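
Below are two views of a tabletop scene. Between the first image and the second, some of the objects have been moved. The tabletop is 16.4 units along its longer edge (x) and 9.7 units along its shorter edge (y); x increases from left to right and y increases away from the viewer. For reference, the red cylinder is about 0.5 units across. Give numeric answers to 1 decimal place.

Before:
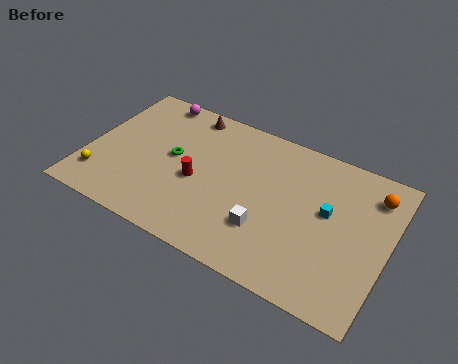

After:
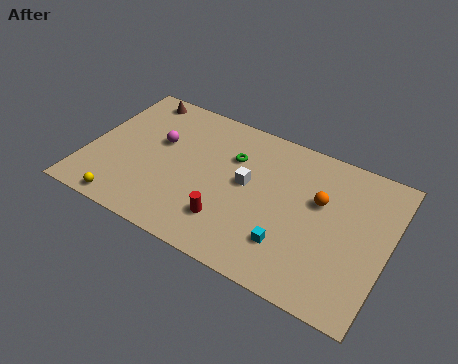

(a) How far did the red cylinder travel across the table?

2.7

The red cylinder was near (6.1, 4.2) before and (8.1, 2.4) after, so it travelled √(2.0² + 1.8²) ≈ 2.7 units.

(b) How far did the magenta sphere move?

3.0

From (2.9, 8.8) to (3.7, 5.9), the magenta sphere covered √(0.8² + 2.9²) ≈ 3.0 units.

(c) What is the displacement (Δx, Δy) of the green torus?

(3.1, 1.5)

From the two frames, the green torus sits at roughly (4.6, 5.2) before and (7.7, 6.7) after.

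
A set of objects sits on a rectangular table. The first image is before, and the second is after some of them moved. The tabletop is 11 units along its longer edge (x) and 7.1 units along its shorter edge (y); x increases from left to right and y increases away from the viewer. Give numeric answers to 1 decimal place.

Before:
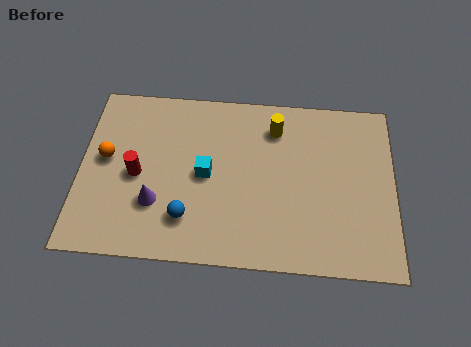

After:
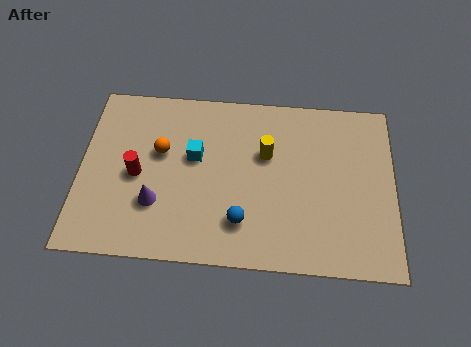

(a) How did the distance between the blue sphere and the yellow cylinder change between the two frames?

-2.0

The distance was about 4.9 in the first image and 2.9 in the second, so they moved 2.0 units closer together.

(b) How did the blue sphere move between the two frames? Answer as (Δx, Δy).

(1.9, 0.0)

From the two frames, the blue sphere sits at roughly (3.8, 1.7) before and (5.7, 1.7) after.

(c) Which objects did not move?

the purple cone and the red cylinder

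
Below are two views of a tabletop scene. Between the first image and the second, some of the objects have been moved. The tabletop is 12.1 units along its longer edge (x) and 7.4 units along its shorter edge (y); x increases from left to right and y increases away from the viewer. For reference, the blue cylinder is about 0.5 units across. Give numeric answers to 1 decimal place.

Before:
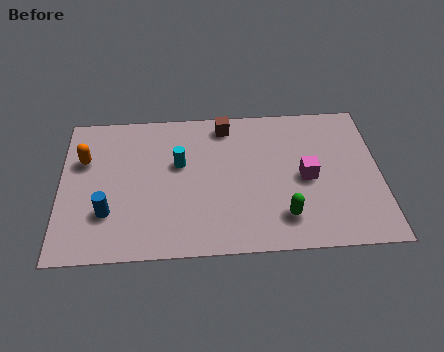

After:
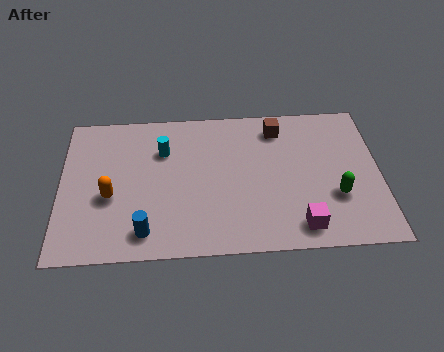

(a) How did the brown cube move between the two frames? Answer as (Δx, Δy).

(2.0, -0.3)

The brown cube started near (6.3, 6.4) and ended near (8.3, 6.1).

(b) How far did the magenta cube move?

2.4

The magenta cube moved from about (9.3, 3.5) to (9.0, 1.1), a distance of √(0.3² + 2.4²) ≈ 2.4.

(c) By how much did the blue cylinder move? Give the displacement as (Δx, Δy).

(1.4, -1.0)

The blue cylinder was at about (1.8, 2.2) and moved to about (3.2, 1.2).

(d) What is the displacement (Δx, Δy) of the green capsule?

(2.0, 0.9)

The green capsule started near (8.4, 1.6) and ended near (10.4, 2.5).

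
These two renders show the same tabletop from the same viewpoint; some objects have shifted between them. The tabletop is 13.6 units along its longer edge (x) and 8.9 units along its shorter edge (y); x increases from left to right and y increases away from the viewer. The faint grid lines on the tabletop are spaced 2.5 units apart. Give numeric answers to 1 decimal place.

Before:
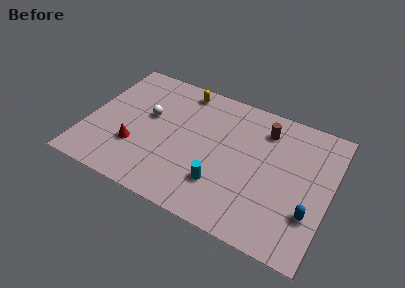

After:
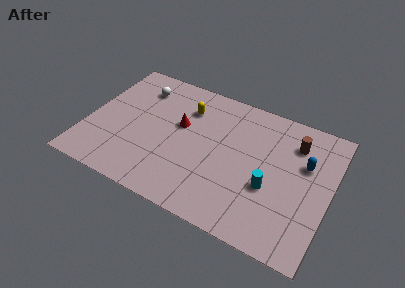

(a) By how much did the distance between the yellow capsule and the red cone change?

-4.1

Before: roughly 5.4 units apart; after: 1.3. That's 4.1 units closer together.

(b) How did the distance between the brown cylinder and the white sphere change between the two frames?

+2.3

They were about 6.6 units apart before and 8.9 after — 2.3 units further apart.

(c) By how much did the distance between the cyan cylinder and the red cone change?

+0.7

They were about 4.9 units apart before and 5.6 after — 0.7 units further apart.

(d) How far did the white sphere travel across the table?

2.0

From (3.3, 5.2) to (2.5, 7.0), the white sphere covered √(0.8² + 1.8²) ≈ 2.0 units.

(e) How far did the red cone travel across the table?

3.3

The red cone moved from about (2.9, 2.8) to (5.1, 5.3), a distance of √(2.2² + 2.5²) ≈ 3.3.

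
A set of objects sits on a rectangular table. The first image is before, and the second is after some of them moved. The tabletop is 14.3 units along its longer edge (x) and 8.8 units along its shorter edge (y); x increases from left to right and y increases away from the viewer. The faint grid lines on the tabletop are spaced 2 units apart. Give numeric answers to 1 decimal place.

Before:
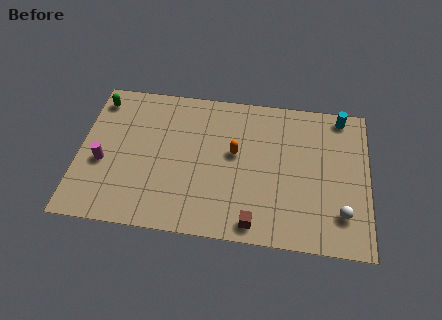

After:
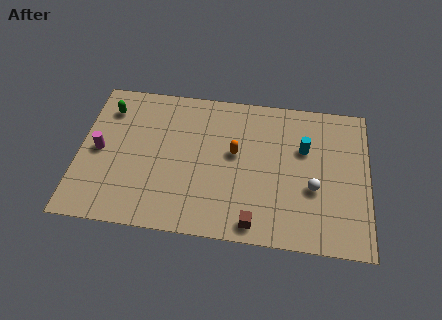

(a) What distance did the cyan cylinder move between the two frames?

2.8

The cyan cylinder was near (12.9, 7.9) before and (11.1, 5.7) after, so it travelled √(1.8² + 2.2²) ≈ 2.8 units.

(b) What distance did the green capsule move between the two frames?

0.7

The green capsule was near (0.8, 7.4) before and (1.3, 6.9) after, so it travelled √(0.5² + 0.5²) ≈ 0.7 units.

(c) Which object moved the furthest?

the cyan cylinder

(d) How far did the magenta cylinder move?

0.7

The magenta cylinder moved from about (1.2, 3.6) to (1.0, 4.3), a distance of √(0.2² + 0.7²) ≈ 0.7.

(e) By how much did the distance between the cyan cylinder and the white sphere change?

-3.4

They were about 5.8 units apart before and 2.4 after — 3.4 units closer together.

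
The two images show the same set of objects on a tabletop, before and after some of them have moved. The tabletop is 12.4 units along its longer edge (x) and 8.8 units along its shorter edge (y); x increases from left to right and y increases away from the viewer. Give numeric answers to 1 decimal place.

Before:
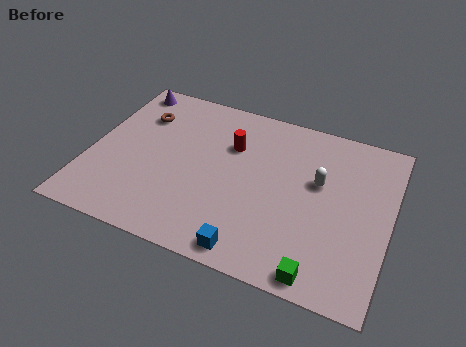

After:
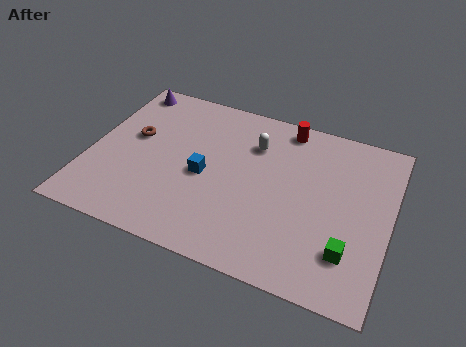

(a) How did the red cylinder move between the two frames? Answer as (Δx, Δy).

(2.1, 1.8)

From the two frames, the red cylinder sits at roughly (5.7, 6.0) before and (7.8, 7.8) after.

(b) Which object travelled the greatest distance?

the blue cube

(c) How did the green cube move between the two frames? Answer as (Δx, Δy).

(1.0, 1.4)

From the two frames, the green cube sits at roughly (9.9, 0.8) before and (10.9, 2.2) after.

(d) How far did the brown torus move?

1.3

The brown torus was near (1.8, 6.4) before and (1.7, 5.1) after, so it travelled √(0.1² + 1.3²) ≈ 1.3 units.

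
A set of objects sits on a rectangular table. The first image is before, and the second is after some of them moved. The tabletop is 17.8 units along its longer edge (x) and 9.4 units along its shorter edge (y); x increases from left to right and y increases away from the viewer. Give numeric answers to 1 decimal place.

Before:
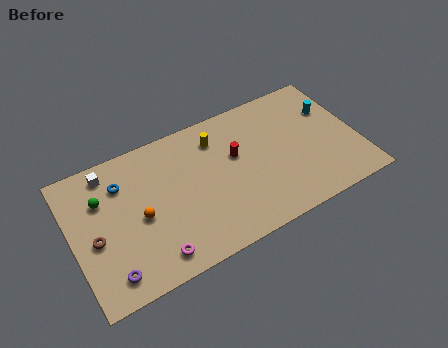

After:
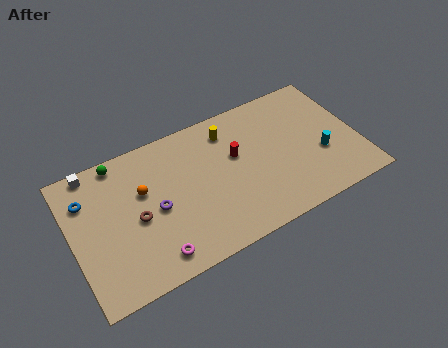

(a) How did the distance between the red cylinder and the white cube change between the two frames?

+1.0

They were about 8.1 units apart before and 9.1 after — 1.0 units further apart.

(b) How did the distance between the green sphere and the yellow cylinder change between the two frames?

-0.5

Before: roughly 7.4 units apart; after: 6.9. That's 0.5 units closer together.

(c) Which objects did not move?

the magenta torus and the red cylinder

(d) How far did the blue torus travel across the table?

2.2

The blue torus moved from about (3.3, 7.0) to (1.1, 6.9), a distance of √(2.2² + 0.1²) ≈ 2.2.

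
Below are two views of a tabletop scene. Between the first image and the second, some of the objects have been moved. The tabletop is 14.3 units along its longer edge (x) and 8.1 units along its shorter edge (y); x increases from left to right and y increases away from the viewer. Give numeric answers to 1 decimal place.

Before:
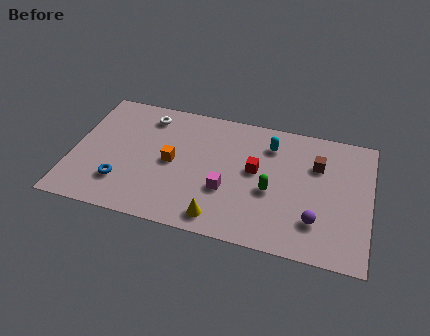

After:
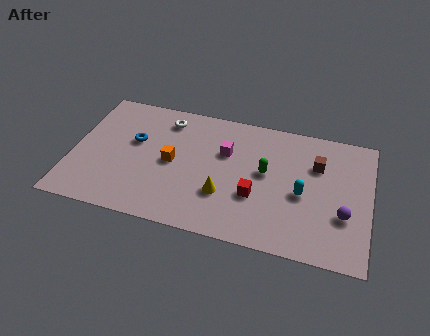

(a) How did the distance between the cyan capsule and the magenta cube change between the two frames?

+0.3

The distance was about 3.9 in the first image and 4.2 in the second, so they moved 0.3 units further apart.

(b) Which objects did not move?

the brown cube and the orange cube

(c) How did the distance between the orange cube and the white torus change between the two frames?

-0.3

They were about 3.0 units apart before and 2.7 after — 0.3 units closer together.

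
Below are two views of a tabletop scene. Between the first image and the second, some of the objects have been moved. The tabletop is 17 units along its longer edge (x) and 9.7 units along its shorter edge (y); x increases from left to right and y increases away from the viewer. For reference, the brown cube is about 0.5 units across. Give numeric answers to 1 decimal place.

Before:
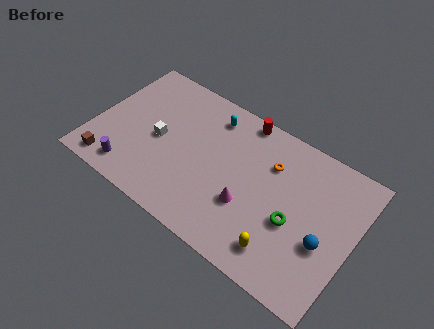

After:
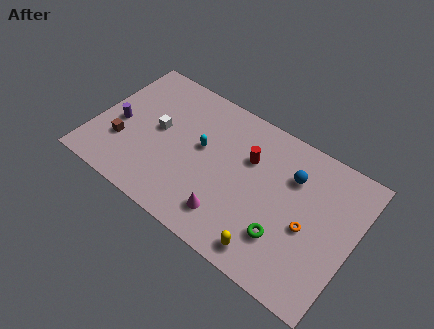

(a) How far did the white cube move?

0.6

The white cube was near (4.2, 4.6) before and (4.0, 5.2) after, so it travelled √(0.2² + 0.6²) ≈ 0.6 units.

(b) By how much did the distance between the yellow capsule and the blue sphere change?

+2.5

They were about 3.1 units apart before and 5.6 after — 2.5 units further apart.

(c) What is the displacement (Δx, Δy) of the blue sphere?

(-2.6, 3.1)

The blue sphere was at about (15.3, 3.8) and moved to about (12.7, 6.9).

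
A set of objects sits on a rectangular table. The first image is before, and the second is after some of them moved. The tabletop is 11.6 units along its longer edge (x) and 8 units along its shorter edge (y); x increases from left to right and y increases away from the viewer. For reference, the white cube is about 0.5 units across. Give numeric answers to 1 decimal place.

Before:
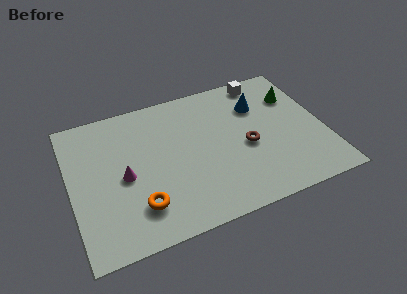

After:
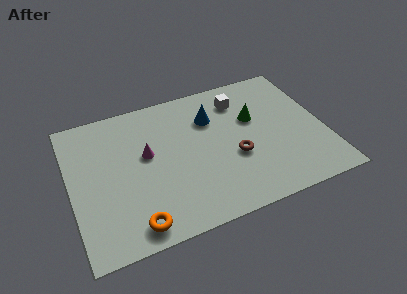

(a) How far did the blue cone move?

2.2

The blue cone moved from about (8.8, 5.7) to (6.6, 5.7), a distance of √(2.2² + 0.0²) ≈ 2.2.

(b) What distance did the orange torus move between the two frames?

0.9

The orange torus was near (2.9, 1.9) before and (2.6, 1.0) after, so it travelled √(0.3² + 0.9²) ≈ 0.9 units.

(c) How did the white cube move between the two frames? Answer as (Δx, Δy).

(-1.2, -0.8)

The white cube was at about (9.2, 7.1) and moved to about (8.0, 6.3).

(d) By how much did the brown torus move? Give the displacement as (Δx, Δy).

(-0.6, -0.4)

The brown torus started near (8.0, 3.5) and ended near (7.4, 3.1).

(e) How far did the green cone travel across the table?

2.1

From (10.5, 5.7) to (8.5, 5.0), the green cone covered √(2.0² + 0.7²) ≈ 2.1 units.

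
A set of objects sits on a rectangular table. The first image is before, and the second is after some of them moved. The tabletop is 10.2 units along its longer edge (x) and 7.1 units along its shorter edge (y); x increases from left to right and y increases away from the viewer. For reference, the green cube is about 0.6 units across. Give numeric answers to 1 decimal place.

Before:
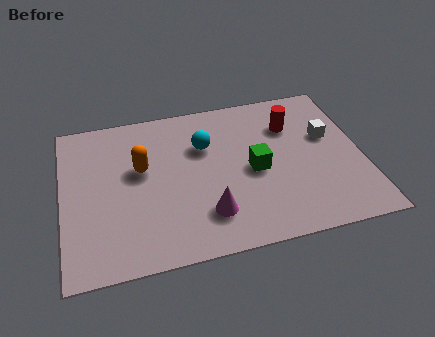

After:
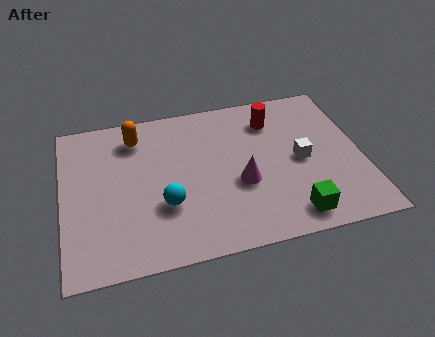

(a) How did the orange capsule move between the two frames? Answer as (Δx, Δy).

(-0.1, 1.5)

From the two frames, the orange capsule sits at roughly (2.7, 4.2) before and (2.6, 5.7) after.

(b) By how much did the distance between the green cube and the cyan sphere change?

+2.2

Before: roughly 2.2 units apart; after: 4.4. That's 2.2 units further apart.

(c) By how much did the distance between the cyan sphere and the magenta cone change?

-0.5

They were about 3.1 units apart before and 2.6 after — 0.5 units closer together.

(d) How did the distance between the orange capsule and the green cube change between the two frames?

+3.0

The distance was about 3.9 in the first image and 6.9 in the second, so they moved 3.0 units further apart.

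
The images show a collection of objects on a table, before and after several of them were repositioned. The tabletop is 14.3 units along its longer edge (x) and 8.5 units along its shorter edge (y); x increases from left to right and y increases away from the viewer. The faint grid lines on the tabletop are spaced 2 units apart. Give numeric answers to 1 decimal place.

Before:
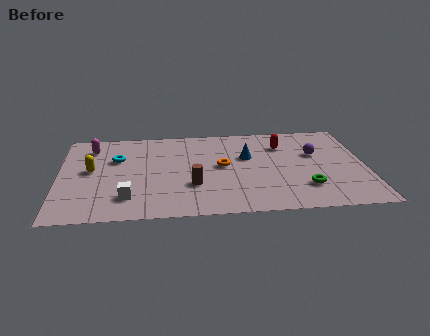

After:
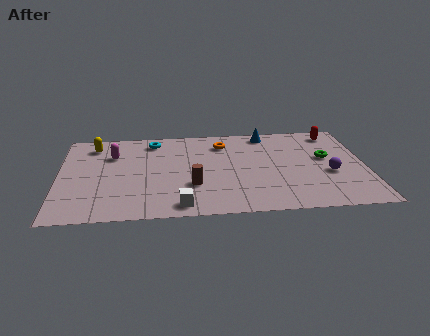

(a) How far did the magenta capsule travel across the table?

1.3

The magenta capsule moved from about (1.5, 6.8) to (2.5, 6.0), a distance of √(1.0² + 0.8²) ≈ 1.3.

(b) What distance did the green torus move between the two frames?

2.9

The green torus was near (11.4, 2.2) before and (12.5, 4.9) after, so it travelled √(1.1² + 2.7²) ≈ 2.9 units.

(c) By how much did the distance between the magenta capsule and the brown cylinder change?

-1.3

The distance was about 6.2 in the first image and 4.9 in the second, so they moved 1.3 units closer together.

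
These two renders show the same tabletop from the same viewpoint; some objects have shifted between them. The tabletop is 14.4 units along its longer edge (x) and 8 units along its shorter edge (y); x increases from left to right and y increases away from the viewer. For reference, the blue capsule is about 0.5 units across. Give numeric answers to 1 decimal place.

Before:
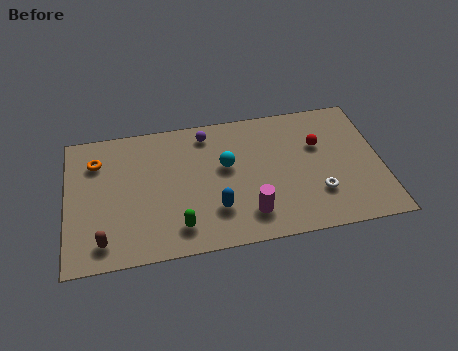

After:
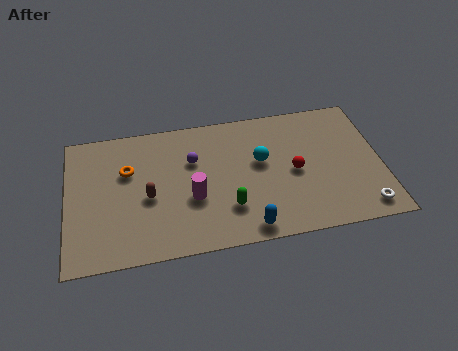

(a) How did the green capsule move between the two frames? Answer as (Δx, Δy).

(2.3, 0.7)

The green capsule started near (5.0, 1.5) and ended near (7.3, 2.2).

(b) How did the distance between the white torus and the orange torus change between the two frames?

+0.7

The distance was about 10.7 in the first image and 11.4 in the second, so they moved 0.7 units further apart.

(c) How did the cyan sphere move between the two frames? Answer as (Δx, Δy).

(1.6, 0.0)

From the two frames, the cyan sphere sits at roughly (7.3, 4.7) before and (8.9, 4.7) after.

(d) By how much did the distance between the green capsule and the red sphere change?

-4.1

They were about 7.6 units apart before and 3.5 after — 4.1 units closer together.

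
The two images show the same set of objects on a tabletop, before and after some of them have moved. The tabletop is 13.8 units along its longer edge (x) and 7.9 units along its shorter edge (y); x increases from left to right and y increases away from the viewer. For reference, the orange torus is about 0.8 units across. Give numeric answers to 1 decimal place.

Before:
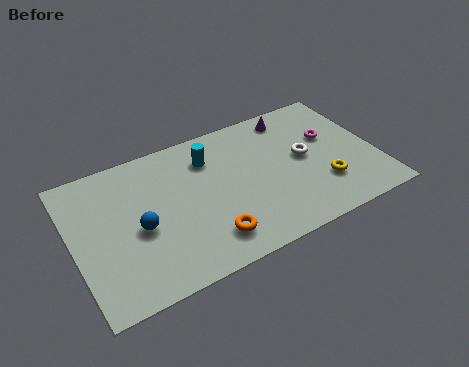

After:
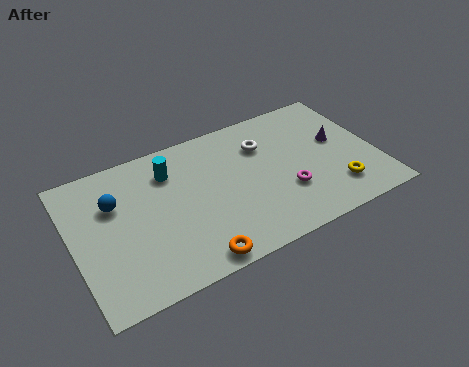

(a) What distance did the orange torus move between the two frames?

1.1

The orange torus was near (5.8, 1.6) before and (5.0, 0.8) after, so it travelled √(0.8² + 0.8²) ≈ 1.1 units.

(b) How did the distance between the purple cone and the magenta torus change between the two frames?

+0.9

Before: roughly 2.4 units apart; after: 3.3. That's 0.9 units further apart.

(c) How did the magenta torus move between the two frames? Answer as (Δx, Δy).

(-2.4, -2.3)

The magenta torus started near (11.9, 4.9) and ended near (9.5, 2.6).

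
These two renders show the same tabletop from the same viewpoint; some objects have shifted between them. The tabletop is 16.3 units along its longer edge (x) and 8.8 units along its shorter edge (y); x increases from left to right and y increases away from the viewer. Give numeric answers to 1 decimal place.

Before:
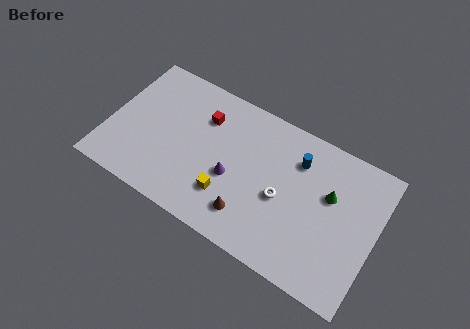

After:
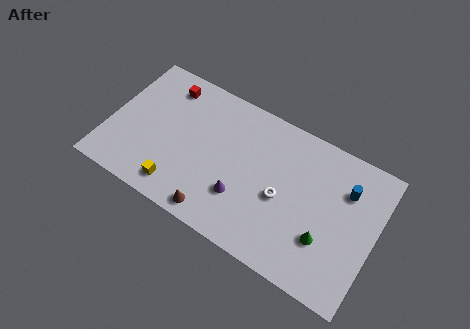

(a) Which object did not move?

the white torus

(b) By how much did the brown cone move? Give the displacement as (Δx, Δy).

(-1.9, -0.9)

From the two frames, the brown cone sits at roughly (9.0, 1.9) before and (7.1, 1.0) after.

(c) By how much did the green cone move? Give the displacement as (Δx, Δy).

(0.1, -2.7)

The green cone started near (13.4, 5.5) and ended near (13.5, 2.8).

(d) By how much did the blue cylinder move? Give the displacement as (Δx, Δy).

(3.0, -0.3)

From the two frames, the blue cylinder sits at roughly (11.3, 6.6) before and (14.3, 6.3) after.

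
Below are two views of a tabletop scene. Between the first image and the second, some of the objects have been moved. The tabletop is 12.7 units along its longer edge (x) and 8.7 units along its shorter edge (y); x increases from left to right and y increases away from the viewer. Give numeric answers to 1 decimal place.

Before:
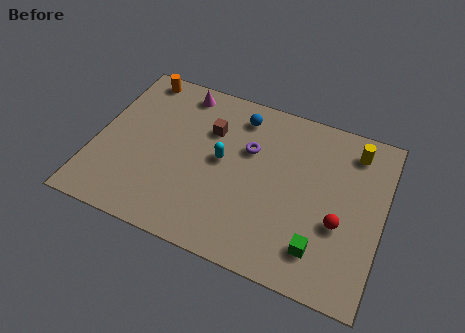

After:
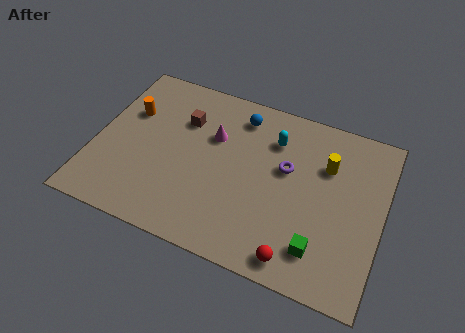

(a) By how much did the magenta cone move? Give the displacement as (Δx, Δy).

(1.7, -1.9)

From the two frames, the magenta cone sits at roughly (3.4, 7.6) before and (5.1, 5.7) after.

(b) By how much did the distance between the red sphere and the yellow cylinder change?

+1.2

They were about 3.9 units apart before and 5.1 after — 1.2 units further apart.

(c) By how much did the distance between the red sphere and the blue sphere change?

+0.8

They were about 6.2 units apart before and 7.0 after — 0.8 units further apart.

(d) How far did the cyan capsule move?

2.8

The cyan capsule moved from about (5.6, 4.6) to (7.7, 6.5), a distance of √(2.1² + 1.9²) ≈ 2.8.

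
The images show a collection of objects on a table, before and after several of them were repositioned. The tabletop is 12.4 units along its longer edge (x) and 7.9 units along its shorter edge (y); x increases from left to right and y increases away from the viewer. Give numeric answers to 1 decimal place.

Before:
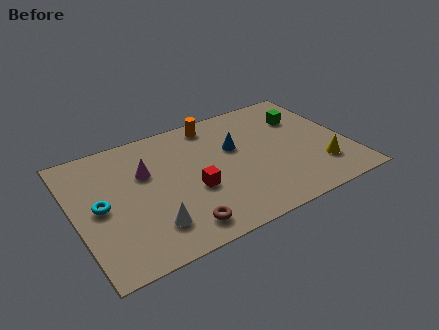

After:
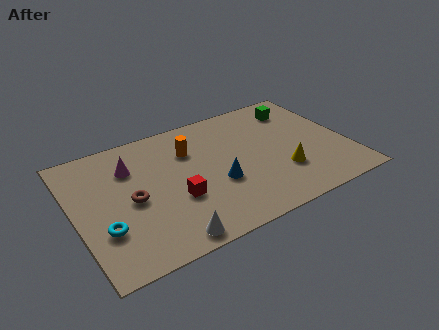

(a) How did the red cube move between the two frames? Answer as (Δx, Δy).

(-0.8, -0.2)

The red cube was at about (5.2, 3.1) and moved to about (4.4, 2.9).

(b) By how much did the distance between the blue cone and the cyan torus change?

-1.2

The distance was about 6.4 in the first image and 5.2 in the second, so they moved 1.2 units closer together.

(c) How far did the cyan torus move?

1.4

The cyan torus was near (1.1, 3.9) before and (1.1, 2.5) after, so it travelled √(0.0² + 1.4²) ≈ 1.4 units.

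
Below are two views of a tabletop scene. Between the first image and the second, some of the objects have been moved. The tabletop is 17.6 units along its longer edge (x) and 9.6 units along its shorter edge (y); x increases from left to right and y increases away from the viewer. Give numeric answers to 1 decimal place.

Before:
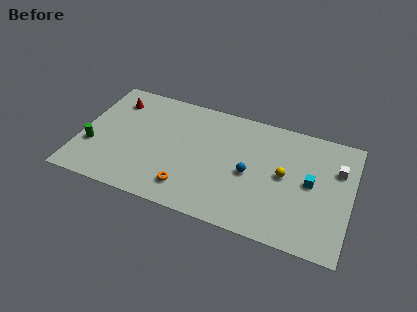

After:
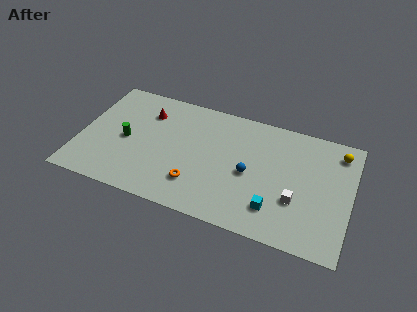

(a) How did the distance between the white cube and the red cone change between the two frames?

-3.9

The distance was about 14.7 in the first image and 10.8 in the second, so they moved 3.9 units closer together.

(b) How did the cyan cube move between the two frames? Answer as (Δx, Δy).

(-2.1, -2.8)

The cyan cube started near (15.0, 5.0) and ended near (12.9, 2.2).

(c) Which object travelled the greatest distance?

the yellow sphere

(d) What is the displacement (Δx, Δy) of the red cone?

(2.2, -0.4)

From the two frames, the red cone sits at roughly (1.9, 7.6) before and (4.1, 7.2) after.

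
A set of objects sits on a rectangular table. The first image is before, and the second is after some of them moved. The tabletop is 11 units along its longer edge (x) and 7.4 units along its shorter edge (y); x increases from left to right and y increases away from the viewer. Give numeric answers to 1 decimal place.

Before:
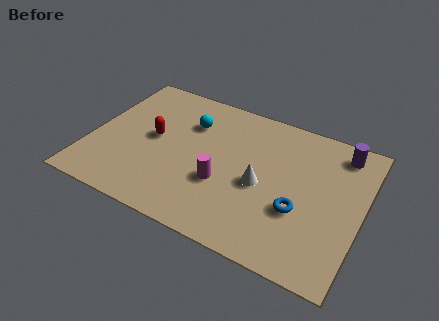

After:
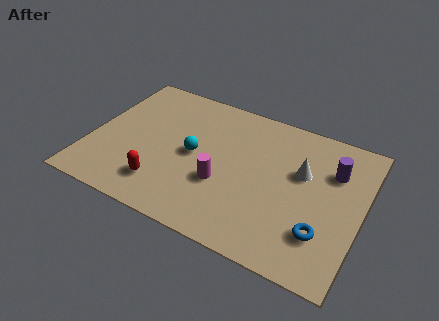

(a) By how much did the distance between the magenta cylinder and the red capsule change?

-0.7

Before: roughly 3.2 units apart; after: 2.5. That's 0.7 units closer together.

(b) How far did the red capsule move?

2.4

The red capsule was near (2.5, 3.9) before and (3.2, 1.6) after, so it travelled √(0.7² + 2.3²) ≈ 2.4 units.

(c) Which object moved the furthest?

the red capsule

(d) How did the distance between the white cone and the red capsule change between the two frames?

+1.6

They were about 4.5 units apart before and 6.1 after — 1.6 units further apart.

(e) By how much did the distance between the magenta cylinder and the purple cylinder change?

-0.8

The distance was about 5.7 in the first image and 4.9 in the second, so they moved 0.8 units closer together.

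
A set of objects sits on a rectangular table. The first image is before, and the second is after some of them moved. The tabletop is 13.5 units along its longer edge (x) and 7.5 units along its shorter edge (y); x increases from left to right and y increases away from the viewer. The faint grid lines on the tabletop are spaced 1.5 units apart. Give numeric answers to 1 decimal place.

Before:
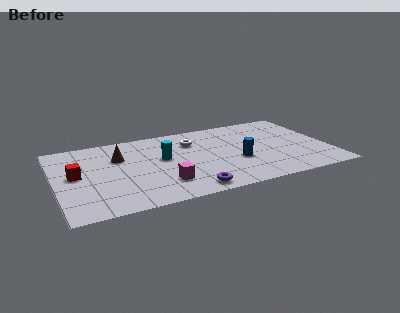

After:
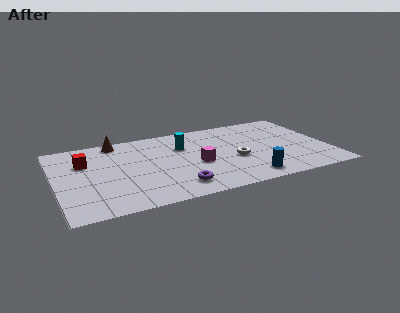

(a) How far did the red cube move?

1.2

The red cube moved from about (1.0, 4.0) to (1.5, 5.1), a distance of √(0.5² + 1.1²) ≈ 1.2.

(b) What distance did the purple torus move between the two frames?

0.8

The purple torus moved from about (6.3, 0.9) to (5.7, 1.4), a distance of √(0.6² + 0.5²) ≈ 0.8.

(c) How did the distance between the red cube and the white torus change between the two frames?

+1.5

They were about 6.1 units apart before and 7.6 after — 1.5 units further apart.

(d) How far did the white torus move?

3.1

The white torus moved from about (6.9, 5.5) to (8.8, 3.1), a distance of √(1.9² + 2.4²) ≈ 3.1.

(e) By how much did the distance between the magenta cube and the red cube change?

+1.1

Before: roughly 4.6 units apart; after: 5.7. That's 1.1 units further apart.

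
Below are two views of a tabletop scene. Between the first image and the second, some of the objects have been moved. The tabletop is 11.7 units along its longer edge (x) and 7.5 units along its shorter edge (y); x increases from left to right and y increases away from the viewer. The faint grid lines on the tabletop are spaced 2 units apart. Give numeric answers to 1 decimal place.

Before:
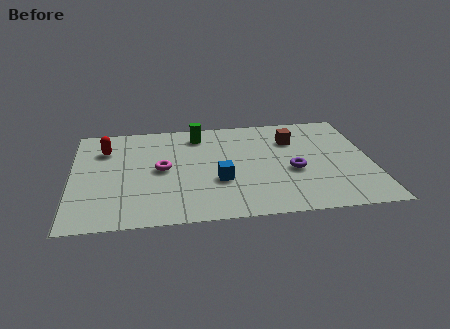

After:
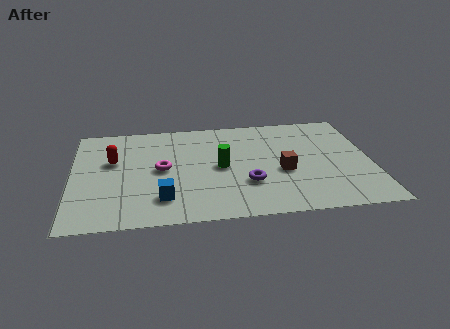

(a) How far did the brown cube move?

2.4

From (8.7, 5.4) to (8.2, 3.1), the brown cube covered √(0.5² + 2.3²) ≈ 2.4 units.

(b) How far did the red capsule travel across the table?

0.9

The red capsule was near (1.3, 5.5) before and (1.6, 4.6) after, so it travelled √(0.3² + 0.9²) ≈ 0.9 units.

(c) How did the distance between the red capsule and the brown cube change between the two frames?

-0.6

Before: roughly 7.4 units apart; after: 6.8. That's 0.6 units closer together.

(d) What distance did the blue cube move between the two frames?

2.4

From (5.7, 2.7) to (3.5, 1.7), the blue cube covered √(2.2² + 1.0²) ≈ 2.4 units.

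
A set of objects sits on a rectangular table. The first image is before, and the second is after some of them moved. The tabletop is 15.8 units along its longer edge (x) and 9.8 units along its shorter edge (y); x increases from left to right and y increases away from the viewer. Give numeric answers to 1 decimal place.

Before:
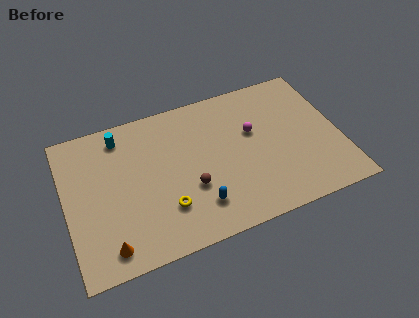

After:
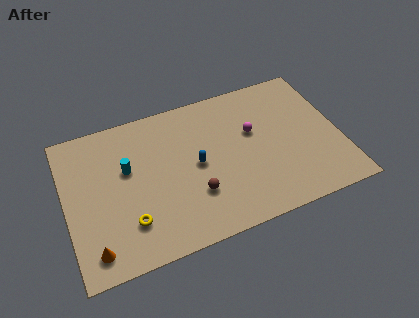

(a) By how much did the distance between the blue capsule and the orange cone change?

+1.8

Before: roughly 5.3 units apart; after: 7.1. That's 1.8 units further apart.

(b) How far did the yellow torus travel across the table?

2.1

The yellow torus was near (5.5, 2.7) before and (3.4, 2.5) after, so it travelled √(2.1² + 0.2²) ≈ 2.1 units.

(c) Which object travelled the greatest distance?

the blue capsule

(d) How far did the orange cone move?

0.8

The orange cone moved from about (2.1, 1.4) to (1.3, 1.5), a distance of √(0.8² + 0.1²) ≈ 0.8.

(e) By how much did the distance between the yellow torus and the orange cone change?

-1.3

The distance was about 3.6 in the first image and 2.3 in the second, so they moved 1.3 units closer together.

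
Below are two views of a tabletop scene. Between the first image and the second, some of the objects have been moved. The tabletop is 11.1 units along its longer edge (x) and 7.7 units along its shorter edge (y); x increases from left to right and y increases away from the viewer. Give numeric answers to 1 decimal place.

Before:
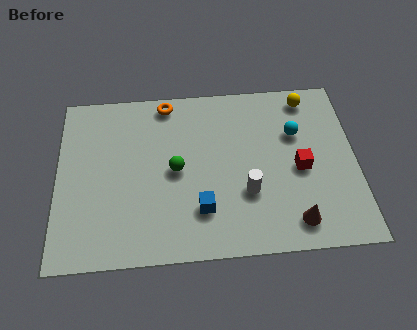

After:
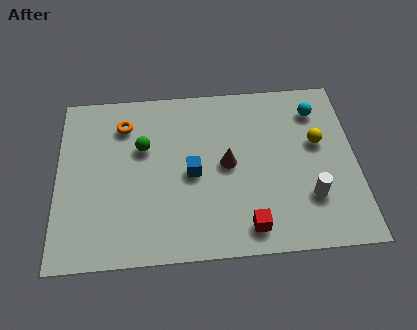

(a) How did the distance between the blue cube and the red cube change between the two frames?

-0.8

They were about 4.0 units apart before and 3.2 after — 0.8 units closer together.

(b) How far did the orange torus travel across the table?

1.8

From (4.1, 6.9) to (2.5, 6.0), the orange torus covered √(1.6² + 0.9²) ≈ 1.8 units.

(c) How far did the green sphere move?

1.6

The green sphere was near (4.4, 3.8) before and (3.2, 4.9) after, so it travelled √(1.2² + 1.1²) ≈ 1.6 units.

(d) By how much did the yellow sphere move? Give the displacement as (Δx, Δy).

(0.3, -2.1)

The yellow sphere was at about (9.4, 6.7) and moved to about (9.7, 4.6).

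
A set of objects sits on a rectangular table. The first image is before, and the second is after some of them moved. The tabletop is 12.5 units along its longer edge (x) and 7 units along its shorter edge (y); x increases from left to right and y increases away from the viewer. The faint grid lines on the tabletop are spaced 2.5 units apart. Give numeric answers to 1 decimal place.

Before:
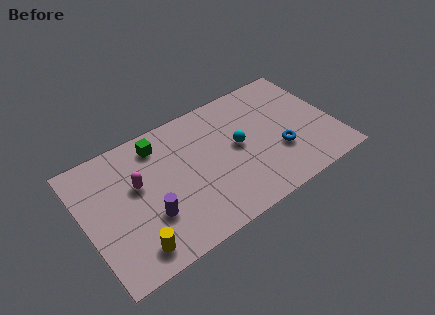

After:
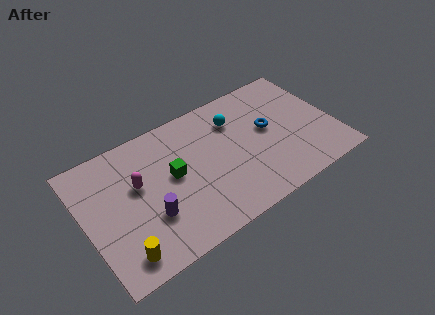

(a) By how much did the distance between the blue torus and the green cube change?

-1.7

Before: roughly 6.6 units apart; after: 4.9. That's 1.7 units closer together.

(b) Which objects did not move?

the magenta capsule and the purple cylinder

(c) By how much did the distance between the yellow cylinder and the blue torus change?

+0.7

They were about 7.7 units apart before and 8.4 after — 0.7 units further apart.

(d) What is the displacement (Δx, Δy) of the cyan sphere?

(0.1, 1.5)

The cyan sphere was at about (7.7, 3.7) and moved to about (7.8, 5.2).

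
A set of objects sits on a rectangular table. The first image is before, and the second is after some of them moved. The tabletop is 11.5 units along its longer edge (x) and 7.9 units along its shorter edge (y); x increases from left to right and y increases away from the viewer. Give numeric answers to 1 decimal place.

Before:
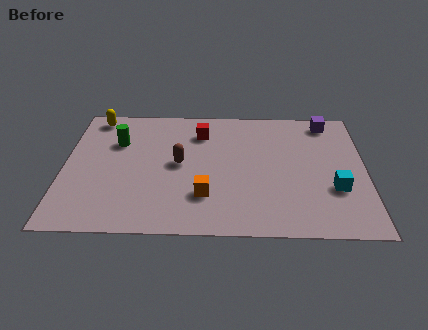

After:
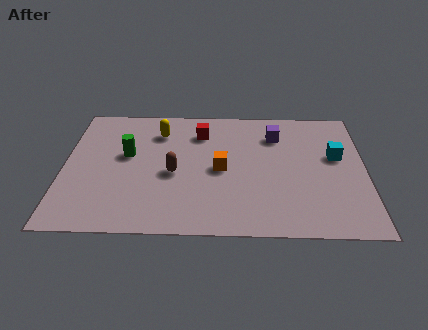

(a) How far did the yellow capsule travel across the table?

2.7

The yellow capsule was near (1.1, 7.0) before and (3.6, 6.1) after, so it travelled √(2.5² + 0.9²) ≈ 2.7 units.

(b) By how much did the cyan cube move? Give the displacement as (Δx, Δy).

(0.1, 2.0)

The cyan cube was at about (10.3, 2.7) and moved to about (10.4, 4.7).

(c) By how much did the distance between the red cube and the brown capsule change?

+0.6

They were about 2.2 units apart before and 2.8 after — 0.6 units further apart.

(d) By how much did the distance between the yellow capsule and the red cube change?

-2.6

Before: roughly 4.2 units apart; after: 1.6. That's 2.6 units closer together.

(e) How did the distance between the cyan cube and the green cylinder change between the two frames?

-0.7

The distance was about 8.7 in the first image and 8.0 in the second, so they moved 0.7 units closer together.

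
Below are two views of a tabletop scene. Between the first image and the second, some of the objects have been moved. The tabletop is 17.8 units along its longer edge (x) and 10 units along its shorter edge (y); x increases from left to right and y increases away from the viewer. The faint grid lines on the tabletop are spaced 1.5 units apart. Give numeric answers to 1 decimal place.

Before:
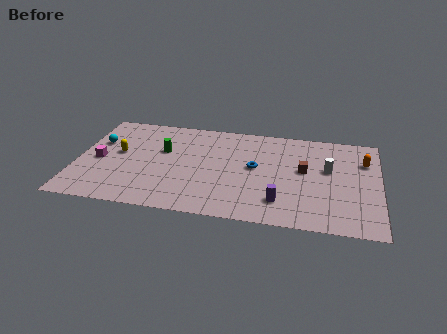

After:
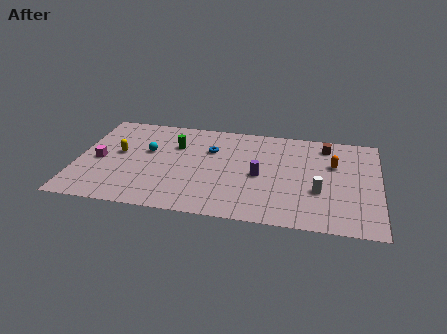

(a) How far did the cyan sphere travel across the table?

3.0

From (1.1, 6.5) to (4.1, 6.0), the cyan sphere covered √(3.0² + 0.5²) ≈ 3.0 units.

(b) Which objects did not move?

the magenta cube and the yellow capsule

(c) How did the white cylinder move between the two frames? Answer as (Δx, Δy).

(-0.5, -2.3)

The white cylinder was at about (14.8, 5.9) and moved to about (14.3, 3.6).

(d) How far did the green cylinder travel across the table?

1.0

The green cylinder was near (5.0, 6.2) before and (5.7, 6.9) after, so it travelled √(0.7² + 0.7²) ≈ 1.0 units.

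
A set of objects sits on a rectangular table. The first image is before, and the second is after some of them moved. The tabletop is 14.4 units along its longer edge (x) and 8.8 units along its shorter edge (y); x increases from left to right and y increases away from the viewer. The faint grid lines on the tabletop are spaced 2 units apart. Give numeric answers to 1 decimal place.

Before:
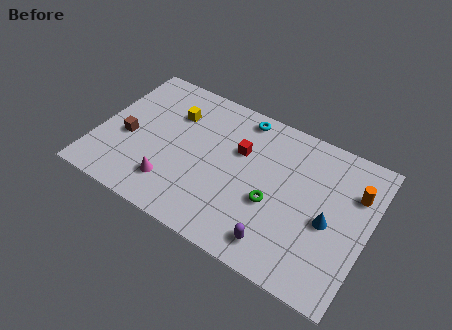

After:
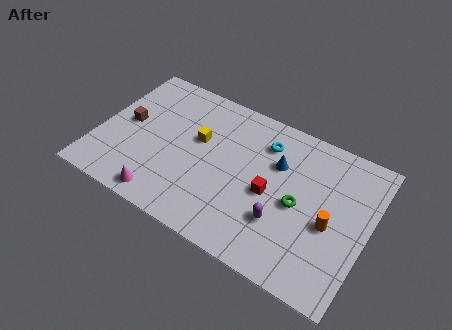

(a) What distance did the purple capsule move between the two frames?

1.3

The purple capsule was near (10.1, 1.4) before and (10.1, 2.7) after, so it travelled √(0.0² + 1.3²) ≈ 1.3 units.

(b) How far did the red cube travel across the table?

2.5

The red cube was near (7.4, 5.7) before and (9.3, 4.0) after, so it travelled √(1.9² + 1.7²) ≈ 2.5 units.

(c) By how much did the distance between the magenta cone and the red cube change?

+1.3

Before: roughly 4.8 units apart; after: 6.1. That's 1.3 units further apart.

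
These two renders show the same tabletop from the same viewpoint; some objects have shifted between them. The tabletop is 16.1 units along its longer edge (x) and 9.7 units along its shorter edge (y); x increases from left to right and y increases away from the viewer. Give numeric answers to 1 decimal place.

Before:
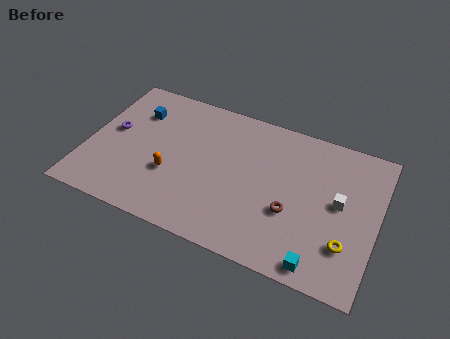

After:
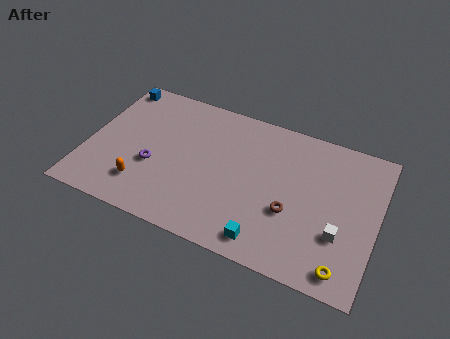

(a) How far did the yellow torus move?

1.5

The yellow torus was near (14.6, 2.7) before and (14.6, 1.2) after, so it travelled √(0.0² + 1.5²) ≈ 1.5 units.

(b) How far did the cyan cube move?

2.9

The cyan cube moved from about (13.3, 1.0) to (10.4, 1.3), a distance of √(2.9² + 0.3²) ≈ 2.9.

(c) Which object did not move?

the brown torus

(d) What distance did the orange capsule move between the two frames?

1.9

From (4.8, 3.5) to (3.4, 2.2), the orange capsule covered √(1.4² + 1.3²) ≈ 1.9 units.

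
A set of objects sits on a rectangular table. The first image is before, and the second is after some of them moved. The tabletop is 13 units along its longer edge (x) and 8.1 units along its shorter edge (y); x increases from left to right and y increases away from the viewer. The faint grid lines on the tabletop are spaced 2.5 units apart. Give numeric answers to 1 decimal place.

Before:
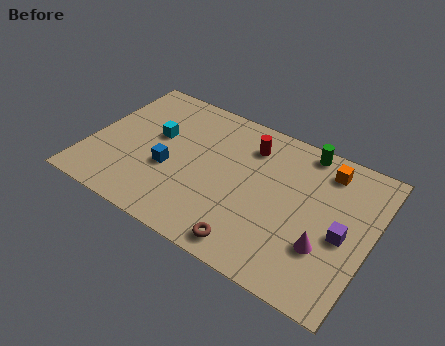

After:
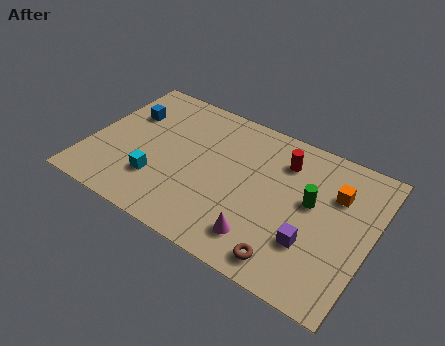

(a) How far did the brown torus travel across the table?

1.7

The brown torus was near (8.0, 1.0) before and (9.7, 1.1) after, so it travelled √(1.7² + 0.1²) ≈ 1.7 units.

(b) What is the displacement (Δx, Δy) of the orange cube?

(0.6, -1.1)

From the two frames, the orange cube sits at roughly (10.6, 6.7) before and (11.2, 5.6) after.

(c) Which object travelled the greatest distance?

the blue cube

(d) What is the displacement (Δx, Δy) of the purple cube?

(-1.3, -1.1)

From the two frames, the purple cube sits at roughly (11.8, 3.6) before and (10.5, 2.5) after.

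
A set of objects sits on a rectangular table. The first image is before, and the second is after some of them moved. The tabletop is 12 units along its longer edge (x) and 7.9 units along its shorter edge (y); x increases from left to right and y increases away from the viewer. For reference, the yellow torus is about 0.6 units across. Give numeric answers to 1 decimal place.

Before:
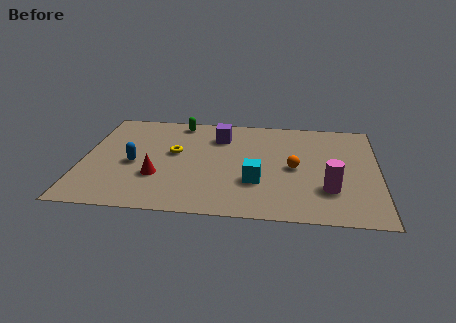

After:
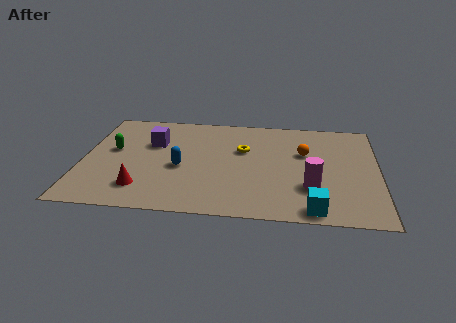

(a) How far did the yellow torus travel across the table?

2.8

The yellow torus was near (3.7, 4.5) before and (6.5, 5.0) after, so it travelled √(2.8² + 0.5²) ≈ 2.8 units.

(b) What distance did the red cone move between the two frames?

1.1

From (3.1, 2.6) to (2.5, 1.7), the red cone covered √(0.6² + 0.9²) ≈ 1.1 units.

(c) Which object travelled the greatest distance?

the green capsule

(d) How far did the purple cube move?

2.8

The purple cube was near (5.5, 6.0) before and (2.8, 5.2) after, so it travelled √(2.7² + 0.8²) ≈ 2.8 units.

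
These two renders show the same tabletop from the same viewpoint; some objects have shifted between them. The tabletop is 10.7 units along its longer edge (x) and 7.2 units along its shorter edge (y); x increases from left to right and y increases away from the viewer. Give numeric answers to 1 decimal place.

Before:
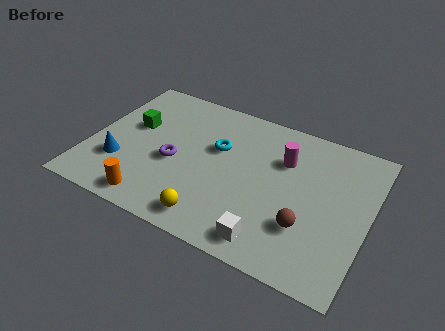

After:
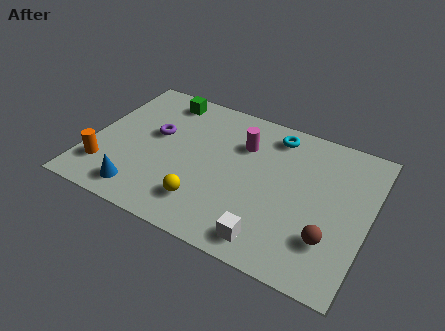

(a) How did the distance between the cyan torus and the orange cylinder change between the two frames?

+3.3

The distance was about 4.1 in the first image and 7.4 in the second, so they moved 3.3 units further apart.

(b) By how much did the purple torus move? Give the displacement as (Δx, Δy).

(-0.9, 1.1)

The purple torus started near (3.3, 3.1) and ended near (2.4, 4.2).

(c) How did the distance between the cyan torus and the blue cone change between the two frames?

+2.5

The distance was about 4.2 in the first image and 6.7 in the second, so they moved 2.5 units further apart.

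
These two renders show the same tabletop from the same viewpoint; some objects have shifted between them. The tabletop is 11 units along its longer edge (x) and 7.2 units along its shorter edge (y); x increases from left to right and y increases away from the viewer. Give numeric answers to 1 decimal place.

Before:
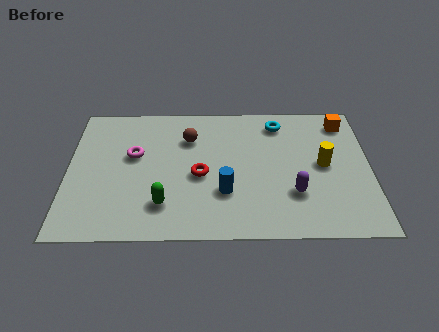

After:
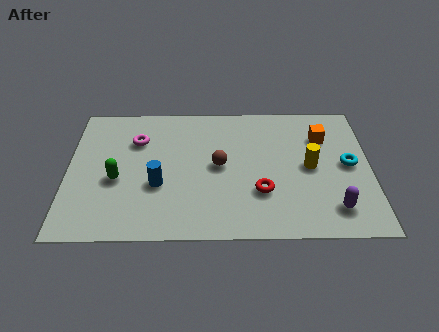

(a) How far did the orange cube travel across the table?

1.1

From (10.1, 6.0) to (9.3, 5.2), the orange cube covered √(0.8² + 0.8²) ≈ 1.1 units.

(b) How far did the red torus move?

2.4

From (4.8, 3.2) to (7.0, 2.3), the red torus covered √(2.2² + 0.9²) ≈ 2.4 units.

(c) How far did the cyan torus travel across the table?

3.4

The cyan torus was near (7.7, 6.0) before and (10.2, 3.7) after, so it travelled √(2.5² + 2.3²) ≈ 3.4 units.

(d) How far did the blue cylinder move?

2.4

The blue cylinder moved from about (5.7, 2.3) to (3.3, 2.7), a distance of √(2.4² + 0.4²) ≈ 2.4.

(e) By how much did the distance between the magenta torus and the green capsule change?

-0.6

They were about 2.8 units apart before and 2.2 after — 0.6 units closer together.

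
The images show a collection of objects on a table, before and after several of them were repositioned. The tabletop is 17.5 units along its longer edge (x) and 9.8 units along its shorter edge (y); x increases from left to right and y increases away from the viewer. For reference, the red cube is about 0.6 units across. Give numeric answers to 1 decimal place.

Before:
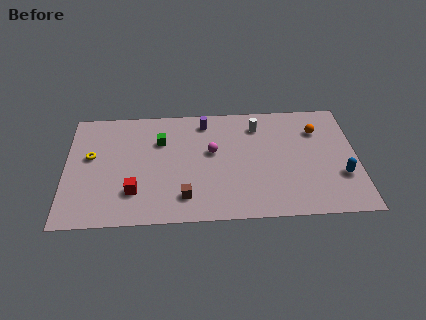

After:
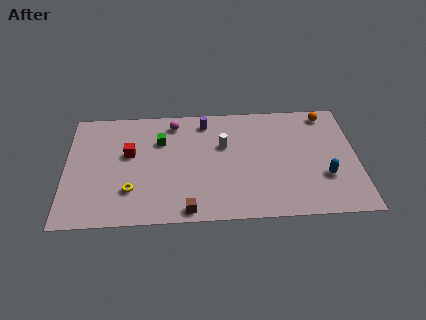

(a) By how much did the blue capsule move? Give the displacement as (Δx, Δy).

(-1.0, 0.0)

From the two frames, the blue capsule sits at roughly (16.5, 3.2) before and (15.5, 3.2) after.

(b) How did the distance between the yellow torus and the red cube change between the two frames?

-0.9

Before: roughly 4.0 units apart; after: 3.1. That's 0.9 units closer together.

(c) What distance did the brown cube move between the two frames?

1.1

The brown cube was near (7.1, 2.0) before and (7.3, 0.9) after, so it travelled √(0.2² + 1.1²) ≈ 1.1 units.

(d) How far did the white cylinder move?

2.6

The white cylinder was near (11.6, 7.8) before and (9.5, 6.2) after, so it travelled √(2.1² + 1.6²) ≈ 2.6 units.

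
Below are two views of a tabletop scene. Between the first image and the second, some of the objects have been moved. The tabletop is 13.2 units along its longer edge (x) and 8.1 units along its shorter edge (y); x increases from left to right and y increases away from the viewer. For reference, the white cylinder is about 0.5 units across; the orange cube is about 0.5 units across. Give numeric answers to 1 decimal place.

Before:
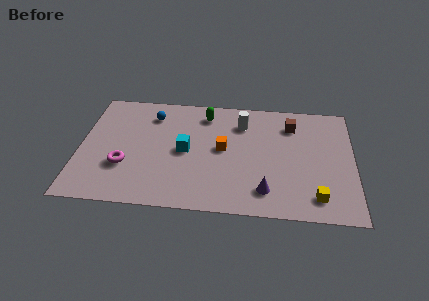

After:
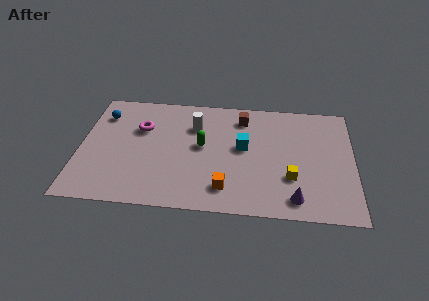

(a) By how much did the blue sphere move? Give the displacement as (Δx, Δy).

(-2.4, -0.2)

From the two frames, the blue sphere sits at roughly (3.4, 6.4) before and (1.0, 6.2) after.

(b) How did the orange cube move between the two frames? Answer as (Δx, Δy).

(0.2, -2.7)

The orange cube started near (6.9, 4.3) and ended near (7.1, 1.6).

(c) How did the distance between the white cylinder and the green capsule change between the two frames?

-0.4

Before: roughly 1.9 units apart; after: 1.5. That's 0.4 units closer together.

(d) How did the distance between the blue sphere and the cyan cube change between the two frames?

+4.2

Before: roughly 2.9 units apart; after: 7.1. That's 4.2 units further apart.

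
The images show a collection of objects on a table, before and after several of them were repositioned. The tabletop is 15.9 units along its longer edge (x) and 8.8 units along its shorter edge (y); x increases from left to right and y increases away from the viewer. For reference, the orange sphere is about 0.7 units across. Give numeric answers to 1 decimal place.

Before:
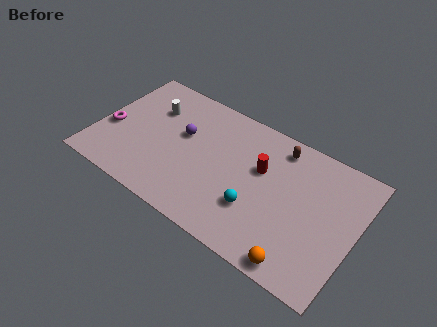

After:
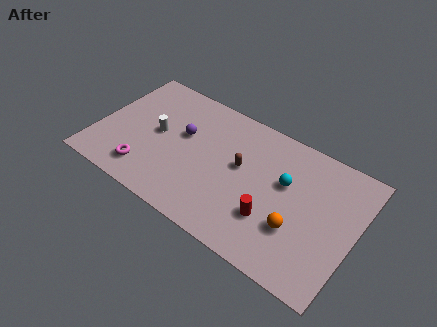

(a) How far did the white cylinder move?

1.7

The white cylinder was near (3.0, 6.2) before and (3.6, 4.6) after, so it travelled √(0.6² + 1.6²) ≈ 1.7 units.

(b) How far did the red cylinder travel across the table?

3.0

The red cylinder moved from about (10.0, 5.5) to (11.1, 2.7), a distance of √(1.1² + 2.8²) ≈ 3.0.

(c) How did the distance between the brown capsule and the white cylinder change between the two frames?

-2.7

The distance was about 7.9 in the first image and 5.2 in the second, so they moved 2.7 units closer together.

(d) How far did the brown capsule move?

3.2

The brown capsule was near (10.8, 7.5) before and (8.8, 5.0) after, so it travelled √(2.0² + 2.5²) ≈ 3.2 units.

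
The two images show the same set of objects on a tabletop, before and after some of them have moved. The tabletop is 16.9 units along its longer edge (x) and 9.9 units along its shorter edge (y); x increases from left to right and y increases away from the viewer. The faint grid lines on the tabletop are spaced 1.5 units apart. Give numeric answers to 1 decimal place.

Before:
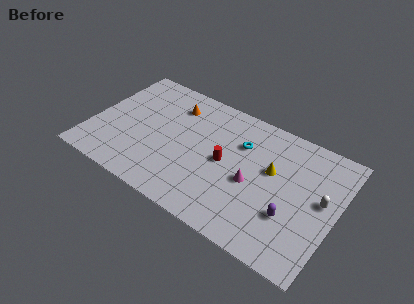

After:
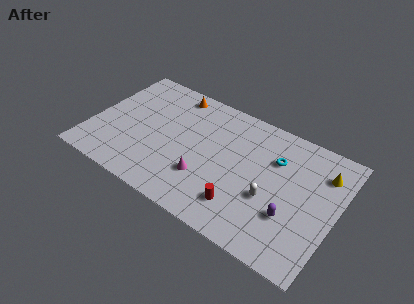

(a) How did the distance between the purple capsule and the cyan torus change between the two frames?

-1.4

The distance was about 5.4 in the first image and 4.0 in the second, so they moved 1.4 units closer together.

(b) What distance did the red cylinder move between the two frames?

3.1

The red cylinder moved from about (9.3, 4.9) to (10.9, 2.2), a distance of √(1.6² + 2.7²) ≈ 3.1.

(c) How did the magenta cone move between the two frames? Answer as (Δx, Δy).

(-3.1, -1.3)

From the two frames, the magenta cone sits at roughly (11.3, 4.3) before and (8.2, 3.0) after.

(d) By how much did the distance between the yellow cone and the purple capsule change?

+1.4

They were about 3.2 units apart before and 4.6 after — 1.4 units further apart.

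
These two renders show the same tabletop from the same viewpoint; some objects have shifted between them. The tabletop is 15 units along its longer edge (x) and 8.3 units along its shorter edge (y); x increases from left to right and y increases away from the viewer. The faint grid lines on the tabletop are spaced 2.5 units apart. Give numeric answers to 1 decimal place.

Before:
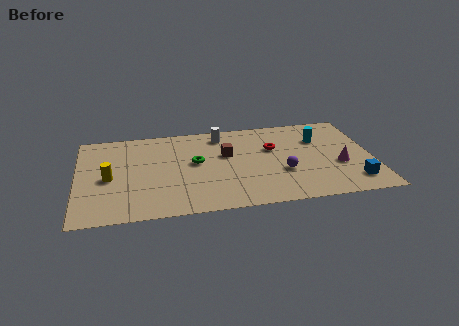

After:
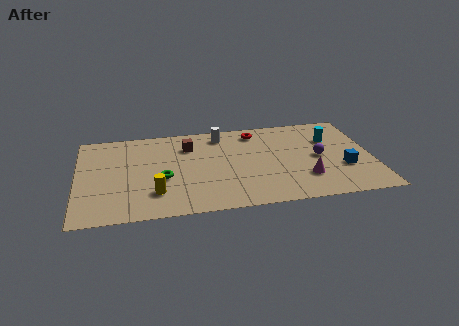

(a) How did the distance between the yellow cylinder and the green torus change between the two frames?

-3.1

The distance was about 4.5 in the first image and 1.4 in the second, so they moved 3.1 units closer together.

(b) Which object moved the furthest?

the yellow cylinder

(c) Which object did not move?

the white cylinder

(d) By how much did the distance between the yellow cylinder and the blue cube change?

-2.9

The distance was about 12.5 in the first image and 9.6 in the second, so they moved 2.9 units closer together.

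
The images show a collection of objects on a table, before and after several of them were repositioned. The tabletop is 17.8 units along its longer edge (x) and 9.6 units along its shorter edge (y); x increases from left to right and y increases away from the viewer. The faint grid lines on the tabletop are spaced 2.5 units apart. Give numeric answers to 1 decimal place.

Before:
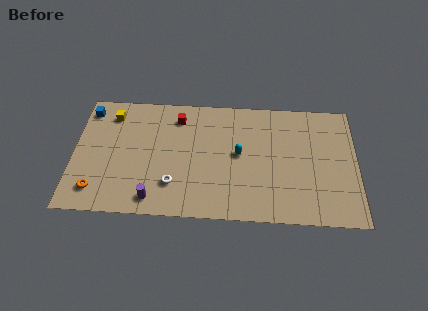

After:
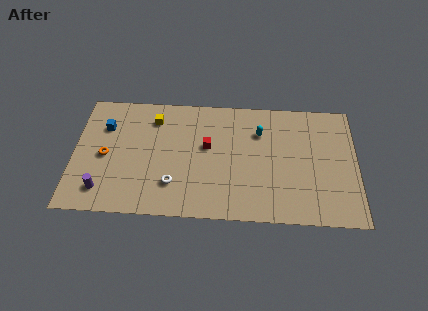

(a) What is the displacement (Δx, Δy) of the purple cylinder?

(-3.2, 0.5)

From the two frames, the purple cylinder sits at roughly (5.1, 1.3) before and (1.9, 1.8) after.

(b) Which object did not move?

the white torus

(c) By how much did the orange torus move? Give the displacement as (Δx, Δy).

(0.5, 2.7)

The orange torus started near (1.5, 1.8) and ended near (2.0, 4.5).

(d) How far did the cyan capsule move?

2.2

The cyan capsule moved from about (10.4, 5.1) to (11.7, 6.9), a distance of √(1.3² + 1.8²) ≈ 2.2.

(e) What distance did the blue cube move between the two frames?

1.7

The blue cube moved from about (0.8, 8.1) to (1.9, 6.8), a distance of √(1.1² + 1.3²) ≈ 1.7.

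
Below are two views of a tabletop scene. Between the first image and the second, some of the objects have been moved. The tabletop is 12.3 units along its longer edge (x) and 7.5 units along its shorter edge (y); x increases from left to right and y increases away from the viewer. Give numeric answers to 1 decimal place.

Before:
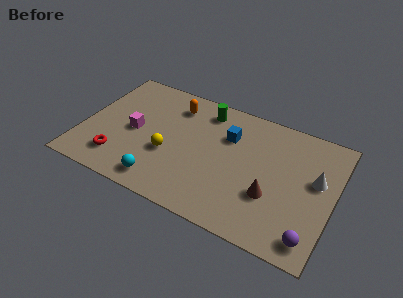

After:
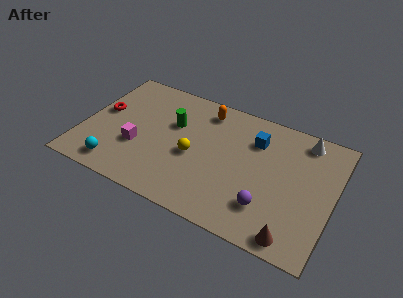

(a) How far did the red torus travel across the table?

2.9

From (2.0, 1.6) to (0.8, 4.2), the red torus covered √(1.2² + 2.6²) ≈ 2.9 units.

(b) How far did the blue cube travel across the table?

1.3

The blue cube was near (7.0, 5.2) before and (8.3, 5.5) after, so it travelled √(1.3² + 0.3²) ≈ 1.3 units.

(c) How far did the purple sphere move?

2.3

From (11.5, 1.1) to (9.3, 1.9), the purple sphere covered √(2.2² + 0.8²) ≈ 2.3 units.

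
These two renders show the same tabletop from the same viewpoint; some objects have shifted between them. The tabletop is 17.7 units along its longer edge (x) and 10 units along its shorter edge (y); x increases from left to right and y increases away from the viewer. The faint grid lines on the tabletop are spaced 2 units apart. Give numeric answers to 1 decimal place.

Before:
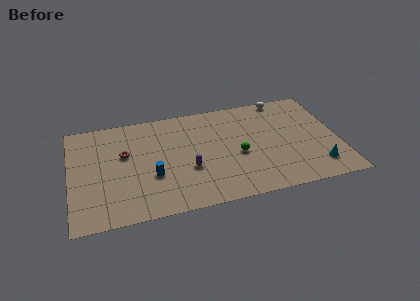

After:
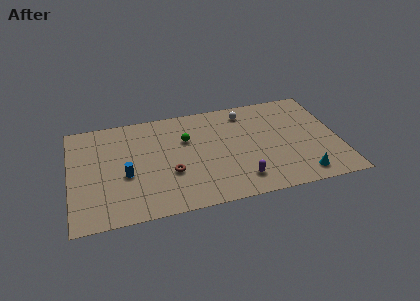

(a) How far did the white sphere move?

2.7

The white sphere was near (14.4, 9.2) before and (11.8, 8.4) after, so it travelled √(2.6² + 0.8²) ≈ 2.7 units.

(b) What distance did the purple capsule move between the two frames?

3.8

The purple capsule was near (7.7, 3.7) before and (11.0, 1.9) after, so it travelled √(3.3² + 1.8²) ≈ 3.8 units.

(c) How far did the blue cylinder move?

1.8

The blue cylinder was near (5.3, 3.6) before and (3.6, 4.1) after, so it travelled √(1.7² + 0.5²) ≈ 1.8 units.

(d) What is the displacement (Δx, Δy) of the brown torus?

(2.9, -2.5)

The brown torus started near (3.6, 6.1) and ended near (6.5, 3.6).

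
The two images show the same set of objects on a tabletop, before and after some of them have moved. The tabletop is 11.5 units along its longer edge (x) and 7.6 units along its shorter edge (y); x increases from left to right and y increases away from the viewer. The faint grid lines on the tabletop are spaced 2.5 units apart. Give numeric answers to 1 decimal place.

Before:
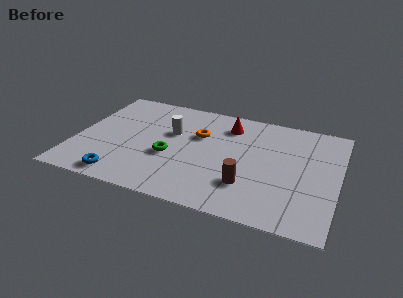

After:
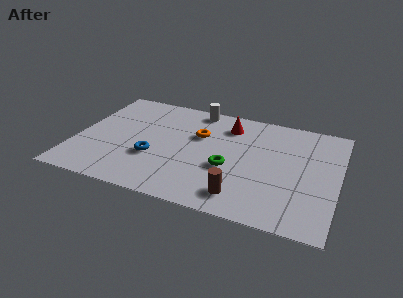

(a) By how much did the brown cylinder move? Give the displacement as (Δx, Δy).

(-0.2, -0.8)

From the two frames, the brown cylinder sits at roughly (7.7, 2.1) before and (7.5, 1.3) after.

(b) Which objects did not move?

the red cone and the orange torus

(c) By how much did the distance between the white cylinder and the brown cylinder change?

+1.6

Before: roughly 4.4 units apart; after: 6.0. That's 1.6 units further apart.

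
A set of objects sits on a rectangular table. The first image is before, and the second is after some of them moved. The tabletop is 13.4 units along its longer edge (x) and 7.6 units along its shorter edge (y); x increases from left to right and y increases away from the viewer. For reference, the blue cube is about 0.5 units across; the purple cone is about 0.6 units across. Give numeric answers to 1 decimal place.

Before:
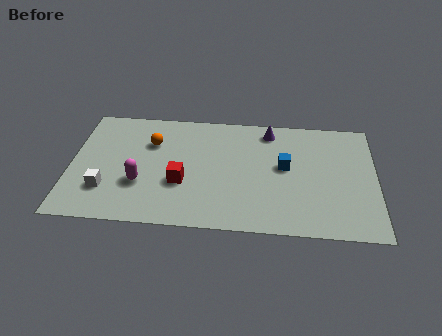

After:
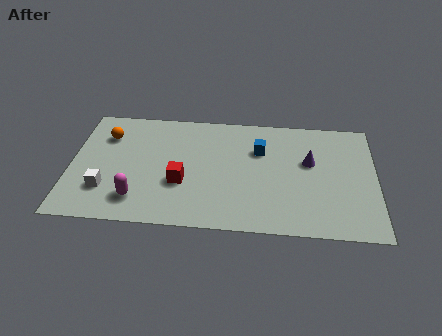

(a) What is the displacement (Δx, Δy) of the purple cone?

(1.8, -1.9)

The purple cone started near (8.7, 6.5) and ended near (10.5, 4.6).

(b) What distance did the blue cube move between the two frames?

1.5

From (9.4, 4.2) to (8.3, 5.2), the blue cube covered √(1.1² + 1.0²) ≈ 1.5 units.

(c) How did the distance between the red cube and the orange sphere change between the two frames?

+1.5

They were about 2.9 units apart before and 4.4 after — 1.5 units further apart.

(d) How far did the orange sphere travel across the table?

2.0

The orange sphere moved from about (3.5, 5.3) to (1.5, 5.6), a distance of √(2.0² + 0.3²) ≈ 2.0.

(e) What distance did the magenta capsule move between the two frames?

1.0

From (3.1, 2.6) to (3.0, 1.6), the magenta capsule covered √(0.1² + 1.0²) ≈ 1.0 units.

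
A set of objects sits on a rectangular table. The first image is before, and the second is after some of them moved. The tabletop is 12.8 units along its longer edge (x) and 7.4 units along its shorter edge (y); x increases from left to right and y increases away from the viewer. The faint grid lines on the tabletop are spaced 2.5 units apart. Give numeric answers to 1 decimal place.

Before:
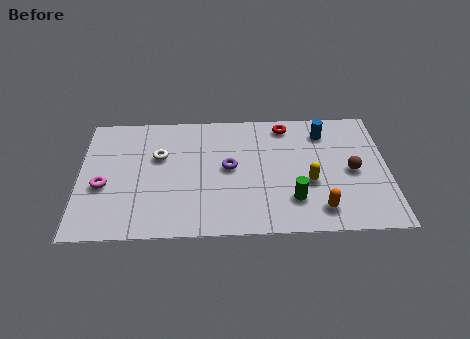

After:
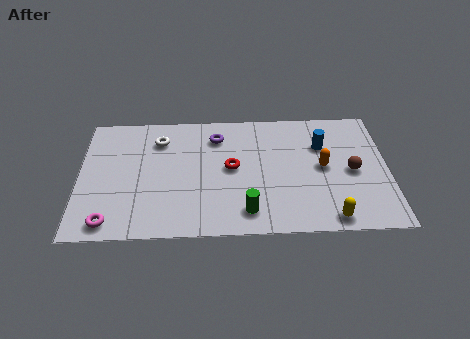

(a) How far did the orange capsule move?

2.5

The orange capsule moved from about (9.9, 1.3) to (10.1, 3.8), a distance of √(0.2² + 2.5²) ≈ 2.5.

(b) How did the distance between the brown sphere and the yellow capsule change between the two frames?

+1.0

They were about 1.9 units apart before and 2.9 after — 1.0 units further apart.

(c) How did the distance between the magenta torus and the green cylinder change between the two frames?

-2.3

The distance was about 7.9 in the first image and 5.6 in the second, so they moved 2.3 units closer together.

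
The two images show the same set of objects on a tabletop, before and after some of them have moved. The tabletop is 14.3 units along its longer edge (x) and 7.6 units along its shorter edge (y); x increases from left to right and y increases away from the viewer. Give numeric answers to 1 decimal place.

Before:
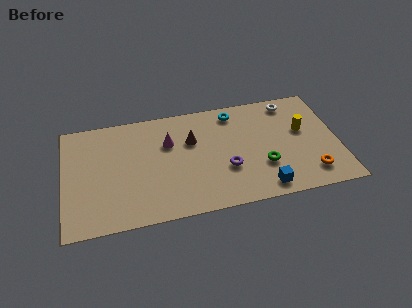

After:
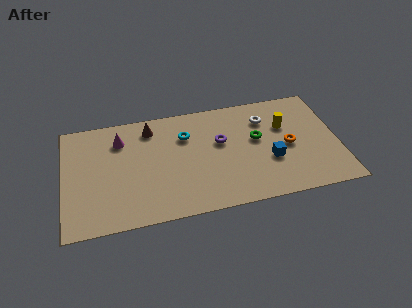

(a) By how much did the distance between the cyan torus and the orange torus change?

-0.6

The distance was about 6.2 in the first image and 5.6 in the second, so they moved 0.6 units closer together.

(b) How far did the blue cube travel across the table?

1.9

The blue cube moved from about (10.2, 1.0) to (10.7, 2.8), a distance of √(0.5² + 1.8²) ≈ 1.9.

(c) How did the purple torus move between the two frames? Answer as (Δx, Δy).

(-0.2, 1.9)

The purple torus was at about (8.4, 2.7) and moved to about (8.2, 4.6).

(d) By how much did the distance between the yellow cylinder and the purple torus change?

-1.1

The distance was about 4.5 in the first image and 3.4 in the second, so they moved 1.1 units closer together.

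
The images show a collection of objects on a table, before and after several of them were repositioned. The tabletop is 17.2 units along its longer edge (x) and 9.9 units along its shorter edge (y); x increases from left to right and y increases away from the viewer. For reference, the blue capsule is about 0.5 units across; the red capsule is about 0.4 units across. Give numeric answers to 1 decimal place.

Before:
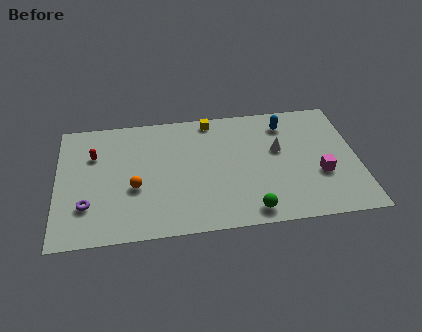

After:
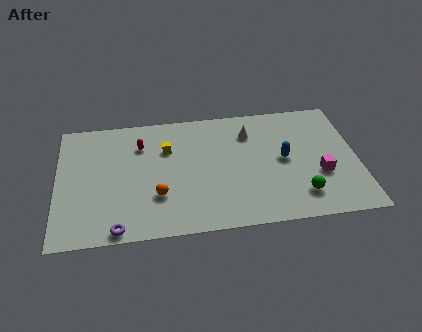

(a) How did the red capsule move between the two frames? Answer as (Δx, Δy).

(2.7, 0.5)

The red capsule was at about (2.1, 6.8) and moved to about (4.8, 7.3).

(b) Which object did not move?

the magenta cube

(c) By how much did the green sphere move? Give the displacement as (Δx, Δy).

(2.9, 0.9)

From the two frames, the green sphere sits at roughly (10.9, 1.2) before and (13.8, 2.1) after.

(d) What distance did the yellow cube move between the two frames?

3.3

The yellow cube was near (8.9, 8.9) before and (6.3, 6.8) after, so it travelled √(2.6² + 2.1²) ≈ 3.3 units.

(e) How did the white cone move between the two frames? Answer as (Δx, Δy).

(-1.6, 1.6)

From the two frames, the white cone sits at roughly (12.7, 5.9) before and (11.1, 7.5) after.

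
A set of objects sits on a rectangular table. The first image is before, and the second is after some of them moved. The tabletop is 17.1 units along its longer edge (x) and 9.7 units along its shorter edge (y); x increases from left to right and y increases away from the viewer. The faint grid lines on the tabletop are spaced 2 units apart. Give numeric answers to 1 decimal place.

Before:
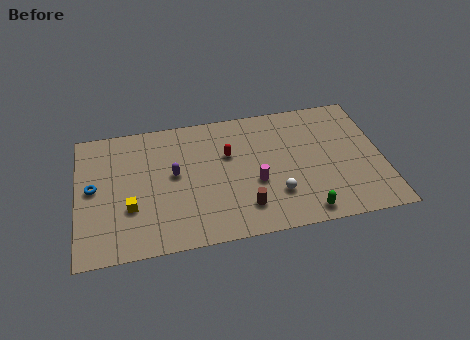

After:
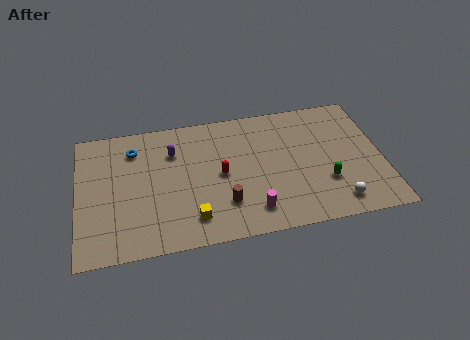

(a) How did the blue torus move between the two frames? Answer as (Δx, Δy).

(2.3, 2.5)

The blue torus was at about (0.9, 5.1) and moved to about (3.2, 7.6).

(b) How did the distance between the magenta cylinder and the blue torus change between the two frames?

-0.5

The distance was about 9.1 in the first image and 8.6 in the second, so they moved 0.5 units closer together.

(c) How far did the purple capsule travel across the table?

1.7

The purple capsule was near (5.4, 5.3) before and (5.4, 7.0) after, so it travelled √(0.0² + 1.7²) ≈ 1.7 units.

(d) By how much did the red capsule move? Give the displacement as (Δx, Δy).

(-0.5, -1.4)

The red capsule was at about (8.5, 6.2) and moved to about (8.0, 4.8).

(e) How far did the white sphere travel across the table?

3.5

The white sphere moved from about (11.0, 2.7) to (14.3, 1.5), a distance of √(3.3² + 1.2²) ≈ 3.5.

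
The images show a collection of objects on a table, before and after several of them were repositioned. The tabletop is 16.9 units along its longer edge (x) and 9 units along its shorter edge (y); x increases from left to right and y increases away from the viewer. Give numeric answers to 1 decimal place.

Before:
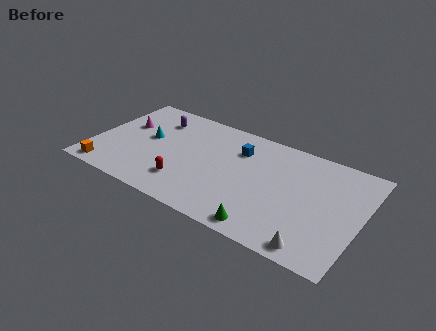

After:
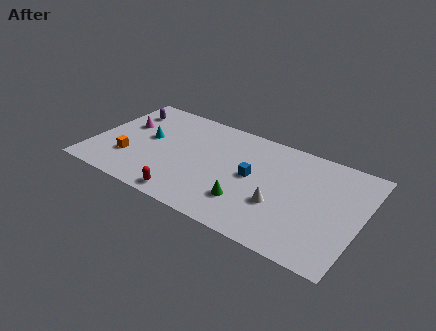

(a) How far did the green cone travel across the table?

2.0

From (11.5, 1.0) to (10.1, 2.4), the green cone covered √(1.4² + 1.4²) ≈ 2.0 units.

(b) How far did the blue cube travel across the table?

2.2

The blue cube moved from about (9.0, 6.6) to (10.1, 4.7), a distance of √(1.1² + 1.9²) ≈ 2.2.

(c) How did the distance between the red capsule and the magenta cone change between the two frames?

+1.0

They were about 5.6 units apart before and 6.6 after — 1.0 units further apart.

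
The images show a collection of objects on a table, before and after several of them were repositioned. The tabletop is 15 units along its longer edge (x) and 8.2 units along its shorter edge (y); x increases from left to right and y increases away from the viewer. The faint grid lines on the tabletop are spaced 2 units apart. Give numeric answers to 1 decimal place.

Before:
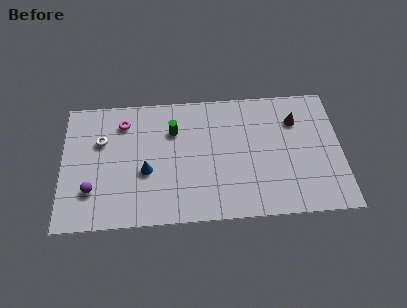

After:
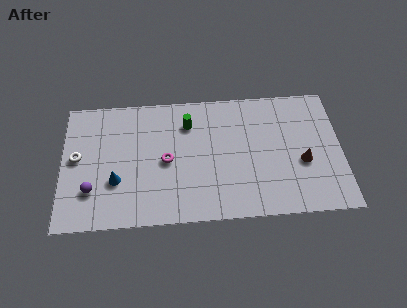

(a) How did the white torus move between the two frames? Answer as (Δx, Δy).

(-1.3, -1.0)

The white torus started near (2.1, 5.4) and ended near (0.8, 4.4).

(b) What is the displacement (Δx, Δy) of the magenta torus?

(2.3, -2.6)

The magenta torus started near (3.3, 6.5) and ended near (5.6, 3.9).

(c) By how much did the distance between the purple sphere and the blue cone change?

-1.7

Before: roughly 3.1 units apart; after: 1.4. That's 1.7 units closer together.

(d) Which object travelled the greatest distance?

the magenta torus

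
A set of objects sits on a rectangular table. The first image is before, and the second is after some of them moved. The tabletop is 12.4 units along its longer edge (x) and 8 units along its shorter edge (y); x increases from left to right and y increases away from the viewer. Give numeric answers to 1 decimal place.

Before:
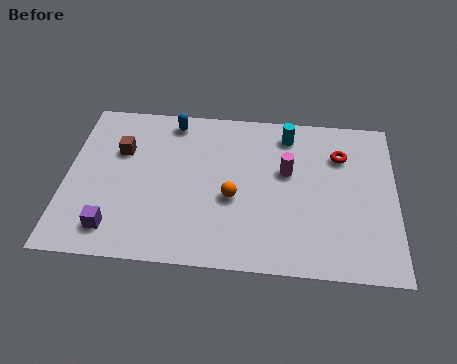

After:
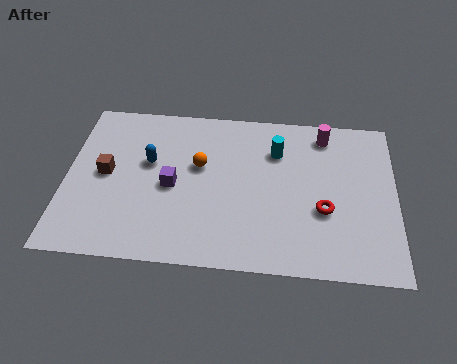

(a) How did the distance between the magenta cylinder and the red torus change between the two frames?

+1.6

The distance was about 2.2 in the first image and 3.8 in the second, so they moved 1.6 units further apart.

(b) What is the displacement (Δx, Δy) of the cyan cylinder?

(-0.4, -0.9)

The cyan cylinder was at about (8.3, 6.7) and moved to about (7.9, 5.8).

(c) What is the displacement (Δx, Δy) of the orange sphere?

(-1.3, 1.5)

From the two frames, the orange sphere sits at roughly (6.3, 3.3) before and (5.0, 4.8) after.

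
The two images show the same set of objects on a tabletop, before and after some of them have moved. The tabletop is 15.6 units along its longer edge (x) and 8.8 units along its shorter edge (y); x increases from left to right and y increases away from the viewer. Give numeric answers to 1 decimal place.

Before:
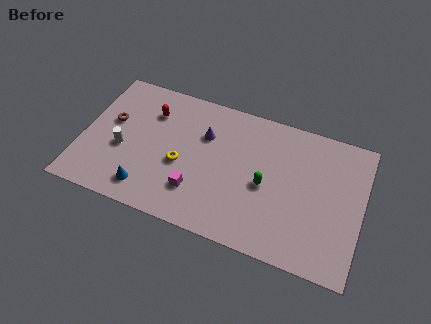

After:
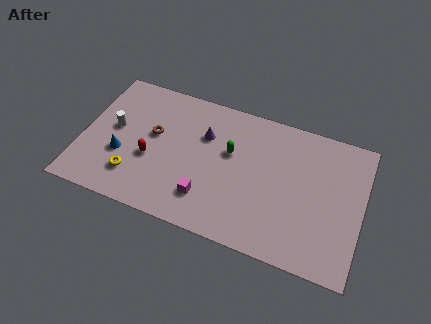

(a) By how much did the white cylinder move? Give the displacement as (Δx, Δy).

(-0.6, 1.2)

The white cylinder was at about (2.3, 3.6) and moved to about (1.7, 4.8).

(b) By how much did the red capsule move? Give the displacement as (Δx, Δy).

(0.3, -3.0)

The red capsule was at about (3.6, 6.5) and moved to about (3.9, 3.5).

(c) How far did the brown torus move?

2.4

The brown torus moved from about (1.5, 5.2) to (3.9, 5.1), a distance of √(2.4² + 0.1²) ≈ 2.4.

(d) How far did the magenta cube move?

0.6

The magenta cube moved from about (6.6, 2.3) to (7.2, 2.1), a distance of √(0.6² + 0.2²) ≈ 0.6.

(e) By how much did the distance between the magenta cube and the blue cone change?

+2.2

The distance was about 2.8 in the first image and 5.0 in the second, so they moved 2.2 units further apart.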